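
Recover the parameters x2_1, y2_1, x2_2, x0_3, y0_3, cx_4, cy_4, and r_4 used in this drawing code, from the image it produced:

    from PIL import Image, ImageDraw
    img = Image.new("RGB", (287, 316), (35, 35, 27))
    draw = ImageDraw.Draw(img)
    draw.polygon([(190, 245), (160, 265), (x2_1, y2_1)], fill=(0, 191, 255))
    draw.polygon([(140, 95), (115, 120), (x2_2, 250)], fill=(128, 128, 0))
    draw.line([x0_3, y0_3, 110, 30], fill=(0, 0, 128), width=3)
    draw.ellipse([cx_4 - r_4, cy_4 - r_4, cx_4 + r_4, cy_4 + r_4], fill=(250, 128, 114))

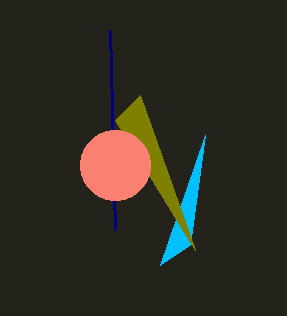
x2_1 = 205, y2_1 = 135, x2_2 = 195, x0_3 = 115, y0_3 = 230, cx_4 = 115, cy_4 = 165, r_4 = 35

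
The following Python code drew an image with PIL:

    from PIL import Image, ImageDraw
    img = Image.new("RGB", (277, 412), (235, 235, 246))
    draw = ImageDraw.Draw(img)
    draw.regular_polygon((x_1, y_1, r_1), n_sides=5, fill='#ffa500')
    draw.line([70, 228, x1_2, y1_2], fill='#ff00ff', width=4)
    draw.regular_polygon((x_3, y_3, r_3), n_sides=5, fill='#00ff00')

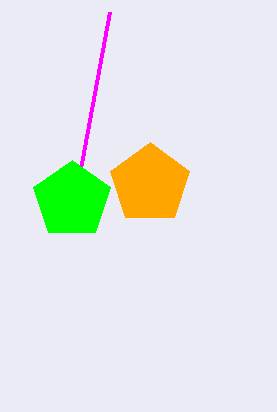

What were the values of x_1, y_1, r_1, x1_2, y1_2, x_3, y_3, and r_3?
x_1 = 150; y_1 = 184; r_1 = 42; x1_2 = 110; y1_2 = 12; x_3 = 72; y_3 = 200; r_3 = 40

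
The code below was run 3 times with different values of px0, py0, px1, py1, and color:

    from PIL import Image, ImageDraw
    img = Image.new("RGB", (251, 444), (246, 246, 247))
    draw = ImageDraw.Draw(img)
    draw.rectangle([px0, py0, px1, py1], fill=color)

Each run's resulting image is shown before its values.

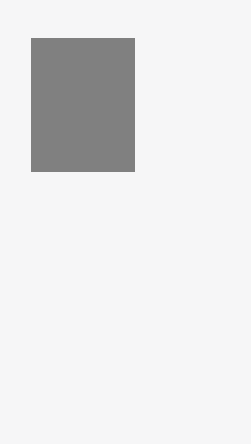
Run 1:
px0 = 31
py0 = 38
px1 = 134
py1 = 171
color = 'gray'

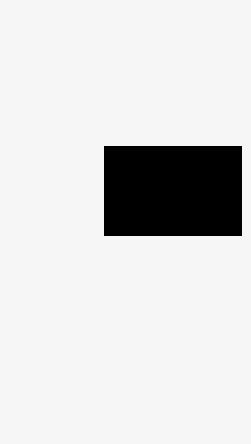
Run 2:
px0 = 104
py0 = 146
px1 = 241
py1 = 235
color = 'black'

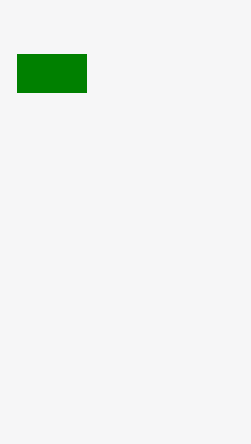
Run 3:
px0 = 17; py0 = 54; px1 = 86; py1 = 92; color = 'green'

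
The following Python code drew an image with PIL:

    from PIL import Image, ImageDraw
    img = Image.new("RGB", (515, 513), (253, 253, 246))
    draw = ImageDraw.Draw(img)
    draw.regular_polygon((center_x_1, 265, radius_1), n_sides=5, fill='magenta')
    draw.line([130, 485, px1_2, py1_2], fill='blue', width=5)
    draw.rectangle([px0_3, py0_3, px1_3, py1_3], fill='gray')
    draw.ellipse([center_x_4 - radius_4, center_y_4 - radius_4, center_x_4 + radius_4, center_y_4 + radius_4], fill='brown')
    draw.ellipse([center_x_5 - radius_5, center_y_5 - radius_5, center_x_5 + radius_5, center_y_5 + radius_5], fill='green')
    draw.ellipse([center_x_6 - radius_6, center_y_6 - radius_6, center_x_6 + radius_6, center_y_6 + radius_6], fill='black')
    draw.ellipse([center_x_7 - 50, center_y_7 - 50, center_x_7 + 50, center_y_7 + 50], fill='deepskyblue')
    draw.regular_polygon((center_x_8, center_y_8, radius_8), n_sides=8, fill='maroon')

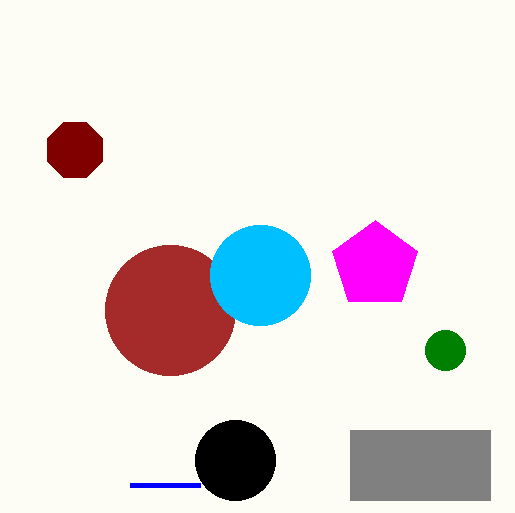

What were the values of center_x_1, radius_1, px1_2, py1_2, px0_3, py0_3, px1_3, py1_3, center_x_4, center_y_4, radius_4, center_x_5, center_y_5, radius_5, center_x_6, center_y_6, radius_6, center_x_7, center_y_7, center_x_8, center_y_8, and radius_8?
center_x_1 = 375
radius_1 = 45
px1_2 = 200
py1_2 = 485
px0_3 = 350
py0_3 = 430
px1_3 = 490
py1_3 = 500
center_x_4 = 170
center_y_4 = 310
radius_4 = 65
center_x_5 = 445
center_y_5 = 350
radius_5 = 20
center_x_6 = 235
center_y_6 = 460
radius_6 = 40
center_x_7 = 260
center_y_7 = 275
center_x_8 = 75
center_y_8 = 150
radius_8 = 30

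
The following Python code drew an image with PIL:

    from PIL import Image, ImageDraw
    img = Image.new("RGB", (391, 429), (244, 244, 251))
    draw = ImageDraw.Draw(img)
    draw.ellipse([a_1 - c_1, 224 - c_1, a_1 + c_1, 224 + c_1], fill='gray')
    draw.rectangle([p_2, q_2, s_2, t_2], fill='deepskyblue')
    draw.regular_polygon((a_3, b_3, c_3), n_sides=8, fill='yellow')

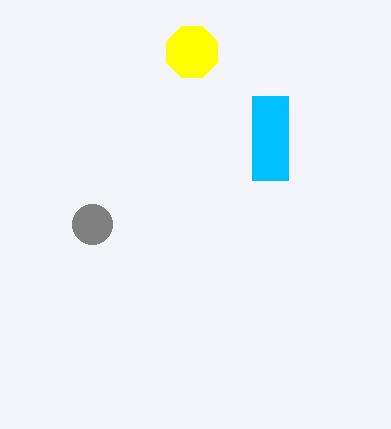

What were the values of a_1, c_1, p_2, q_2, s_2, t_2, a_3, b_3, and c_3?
a_1 = 92
c_1 = 20
p_2 = 252
q_2 = 96
s_2 = 288
t_2 = 180
a_3 = 192
b_3 = 52
c_3 = 28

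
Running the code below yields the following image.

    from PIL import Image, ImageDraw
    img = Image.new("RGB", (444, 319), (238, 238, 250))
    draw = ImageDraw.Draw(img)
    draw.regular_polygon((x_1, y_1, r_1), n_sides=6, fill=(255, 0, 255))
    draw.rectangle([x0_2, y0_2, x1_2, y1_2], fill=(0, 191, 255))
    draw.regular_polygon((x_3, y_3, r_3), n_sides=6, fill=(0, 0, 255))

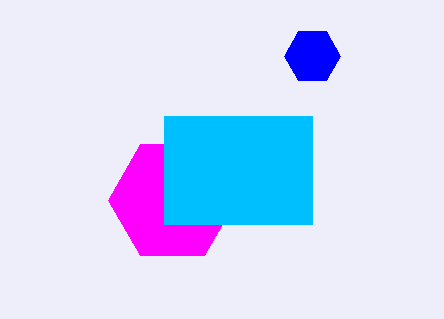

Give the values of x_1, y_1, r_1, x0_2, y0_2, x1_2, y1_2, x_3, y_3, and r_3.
x_1 = 172, y_1 = 200, r_1 = 64, x0_2 = 164, y0_2 = 116, x1_2 = 312, y1_2 = 224, x_3 = 312, y_3 = 56, r_3 = 28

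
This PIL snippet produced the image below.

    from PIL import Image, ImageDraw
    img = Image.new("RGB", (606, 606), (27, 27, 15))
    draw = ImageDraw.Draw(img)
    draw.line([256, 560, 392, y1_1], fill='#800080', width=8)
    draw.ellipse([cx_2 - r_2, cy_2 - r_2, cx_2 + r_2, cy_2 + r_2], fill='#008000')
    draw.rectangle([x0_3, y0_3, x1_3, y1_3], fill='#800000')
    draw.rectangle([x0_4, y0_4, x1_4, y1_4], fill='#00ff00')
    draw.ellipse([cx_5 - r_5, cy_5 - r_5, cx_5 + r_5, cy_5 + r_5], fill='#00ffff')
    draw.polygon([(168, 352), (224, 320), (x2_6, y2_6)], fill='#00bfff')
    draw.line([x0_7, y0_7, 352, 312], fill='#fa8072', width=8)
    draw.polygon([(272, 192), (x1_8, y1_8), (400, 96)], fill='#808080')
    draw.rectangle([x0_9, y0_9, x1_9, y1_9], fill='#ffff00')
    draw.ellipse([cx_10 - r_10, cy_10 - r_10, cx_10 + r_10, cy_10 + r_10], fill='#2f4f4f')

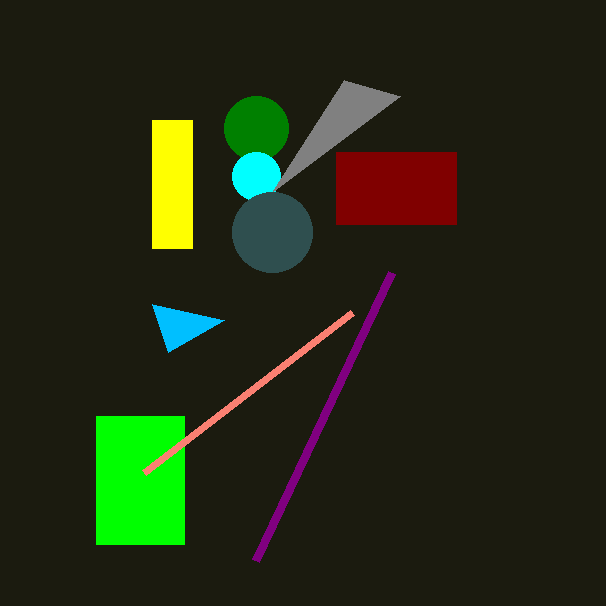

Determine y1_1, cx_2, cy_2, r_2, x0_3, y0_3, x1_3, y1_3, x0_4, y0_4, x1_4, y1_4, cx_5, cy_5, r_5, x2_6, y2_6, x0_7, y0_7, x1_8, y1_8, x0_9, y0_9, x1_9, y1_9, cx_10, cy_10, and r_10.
y1_1 = 272; cx_2 = 256; cy_2 = 128; r_2 = 32; x0_3 = 336; y0_3 = 152; x1_3 = 456; y1_3 = 224; x0_4 = 96; y0_4 = 416; x1_4 = 184; y1_4 = 544; cx_5 = 256; cy_5 = 176; r_5 = 24; x2_6 = 152; y2_6 = 304; x0_7 = 144; y0_7 = 472; x1_8 = 344; y1_8 = 80; x0_9 = 152; y0_9 = 120; x1_9 = 192; y1_9 = 248; cx_10 = 272; cy_10 = 232; r_10 = 40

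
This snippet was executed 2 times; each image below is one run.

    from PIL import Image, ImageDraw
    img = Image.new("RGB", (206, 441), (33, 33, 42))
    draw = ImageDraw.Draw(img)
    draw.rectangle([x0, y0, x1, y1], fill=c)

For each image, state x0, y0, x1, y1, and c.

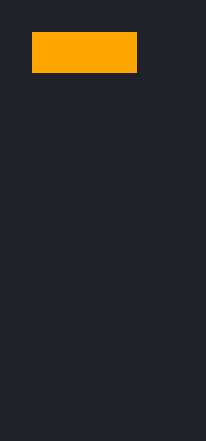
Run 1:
x0 = 32, y0 = 32, x1 = 136, y1 = 72, c = 'orange'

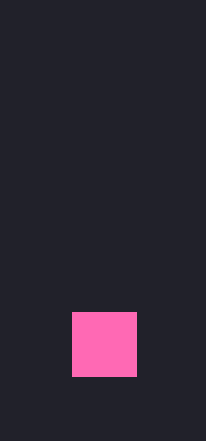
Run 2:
x0 = 72, y0 = 312, x1 = 136, y1 = 376, c = 'hotpink'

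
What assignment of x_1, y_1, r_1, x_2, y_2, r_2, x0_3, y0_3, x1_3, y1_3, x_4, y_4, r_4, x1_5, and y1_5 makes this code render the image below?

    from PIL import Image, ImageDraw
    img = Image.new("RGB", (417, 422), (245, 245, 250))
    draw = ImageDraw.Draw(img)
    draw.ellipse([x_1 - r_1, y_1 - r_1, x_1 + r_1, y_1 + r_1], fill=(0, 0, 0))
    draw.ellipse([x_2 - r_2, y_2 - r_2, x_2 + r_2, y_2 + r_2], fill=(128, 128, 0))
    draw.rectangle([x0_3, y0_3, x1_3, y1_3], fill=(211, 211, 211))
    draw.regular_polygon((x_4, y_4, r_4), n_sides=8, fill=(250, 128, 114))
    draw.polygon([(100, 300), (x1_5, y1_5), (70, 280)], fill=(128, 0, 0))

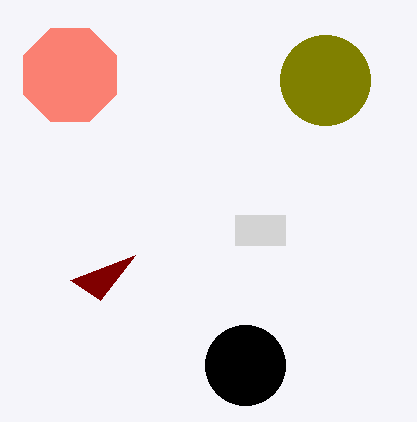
x_1 = 245; y_1 = 365; r_1 = 40; x_2 = 325; y_2 = 80; r_2 = 45; x0_3 = 235; y0_3 = 215; x1_3 = 285; y1_3 = 245; x_4 = 70; y_4 = 75; r_4 = 50; x1_5 = 135; y1_5 = 255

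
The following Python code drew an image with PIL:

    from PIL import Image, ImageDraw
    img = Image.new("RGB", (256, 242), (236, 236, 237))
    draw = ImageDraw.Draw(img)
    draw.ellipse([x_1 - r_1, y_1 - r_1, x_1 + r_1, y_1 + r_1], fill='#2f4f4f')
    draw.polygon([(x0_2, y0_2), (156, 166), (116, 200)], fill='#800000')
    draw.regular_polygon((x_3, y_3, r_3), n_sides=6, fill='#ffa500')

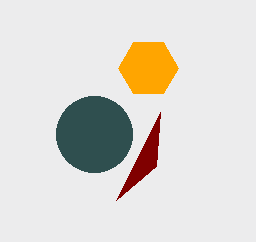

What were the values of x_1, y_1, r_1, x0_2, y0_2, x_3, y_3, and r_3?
x_1 = 94, y_1 = 134, r_1 = 38, x0_2 = 160, y0_2 = 112, x_3 = 148, y_3 = 68, r_3 = 30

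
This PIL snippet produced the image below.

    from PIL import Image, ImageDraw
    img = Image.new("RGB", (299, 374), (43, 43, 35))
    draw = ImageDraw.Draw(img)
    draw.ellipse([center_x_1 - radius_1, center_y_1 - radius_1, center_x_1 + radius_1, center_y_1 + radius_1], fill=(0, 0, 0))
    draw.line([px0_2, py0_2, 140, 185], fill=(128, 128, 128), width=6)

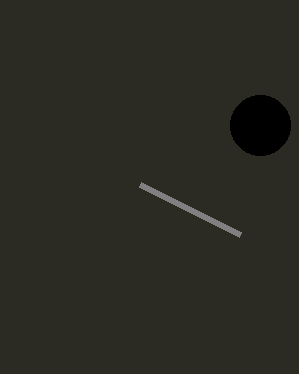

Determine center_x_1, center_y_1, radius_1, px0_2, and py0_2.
center_x_1 = 260, center_y_1 = 125, radius_1 = 30, px0_2 = 240, py0_2 = 235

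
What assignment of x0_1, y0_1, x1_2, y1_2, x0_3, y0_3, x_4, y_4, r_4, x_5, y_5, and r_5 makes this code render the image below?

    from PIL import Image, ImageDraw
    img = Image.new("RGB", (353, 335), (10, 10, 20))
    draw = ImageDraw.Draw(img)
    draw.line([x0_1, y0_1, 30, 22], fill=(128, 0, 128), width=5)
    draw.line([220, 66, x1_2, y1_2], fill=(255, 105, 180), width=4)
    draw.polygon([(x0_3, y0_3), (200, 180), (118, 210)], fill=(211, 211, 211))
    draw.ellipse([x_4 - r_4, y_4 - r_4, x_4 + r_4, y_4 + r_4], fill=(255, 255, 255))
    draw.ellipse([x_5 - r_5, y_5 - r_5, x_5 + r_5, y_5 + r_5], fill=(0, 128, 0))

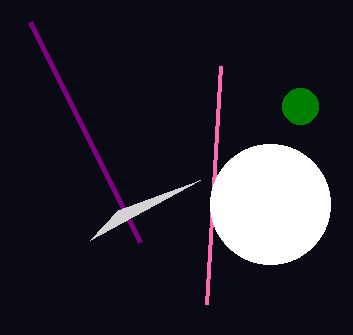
x0_1 = 140, y0_1 = 242, x1_2 = 206, y1_2 = 304, x0_3 = 90, y0_3 = 240, x_4 = 270, y_4 = 204, r_4 = 60, x_5 = 300, y_5 = 106, r_5 = 18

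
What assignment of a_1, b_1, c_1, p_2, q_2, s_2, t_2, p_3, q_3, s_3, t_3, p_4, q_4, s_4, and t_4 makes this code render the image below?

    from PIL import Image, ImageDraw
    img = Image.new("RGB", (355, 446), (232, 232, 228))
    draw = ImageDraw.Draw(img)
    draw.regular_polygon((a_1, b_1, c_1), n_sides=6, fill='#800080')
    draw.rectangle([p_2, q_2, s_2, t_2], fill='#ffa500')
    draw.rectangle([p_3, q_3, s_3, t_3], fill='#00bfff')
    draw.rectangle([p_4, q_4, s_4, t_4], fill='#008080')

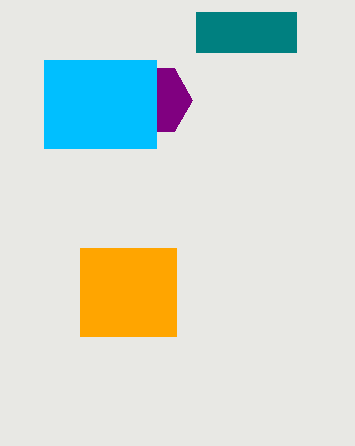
a_1 = 156, b_1 = 100, c_1 = 36, p_2 = 80, q_2 = 248, s_2 = 176, t_2 = 336, p_3 = 44, q_3 = 60, s_3 = 156, t_3 = 148, p_4 = 196, q_4 = 12, s_4 = 296, t_4 = 52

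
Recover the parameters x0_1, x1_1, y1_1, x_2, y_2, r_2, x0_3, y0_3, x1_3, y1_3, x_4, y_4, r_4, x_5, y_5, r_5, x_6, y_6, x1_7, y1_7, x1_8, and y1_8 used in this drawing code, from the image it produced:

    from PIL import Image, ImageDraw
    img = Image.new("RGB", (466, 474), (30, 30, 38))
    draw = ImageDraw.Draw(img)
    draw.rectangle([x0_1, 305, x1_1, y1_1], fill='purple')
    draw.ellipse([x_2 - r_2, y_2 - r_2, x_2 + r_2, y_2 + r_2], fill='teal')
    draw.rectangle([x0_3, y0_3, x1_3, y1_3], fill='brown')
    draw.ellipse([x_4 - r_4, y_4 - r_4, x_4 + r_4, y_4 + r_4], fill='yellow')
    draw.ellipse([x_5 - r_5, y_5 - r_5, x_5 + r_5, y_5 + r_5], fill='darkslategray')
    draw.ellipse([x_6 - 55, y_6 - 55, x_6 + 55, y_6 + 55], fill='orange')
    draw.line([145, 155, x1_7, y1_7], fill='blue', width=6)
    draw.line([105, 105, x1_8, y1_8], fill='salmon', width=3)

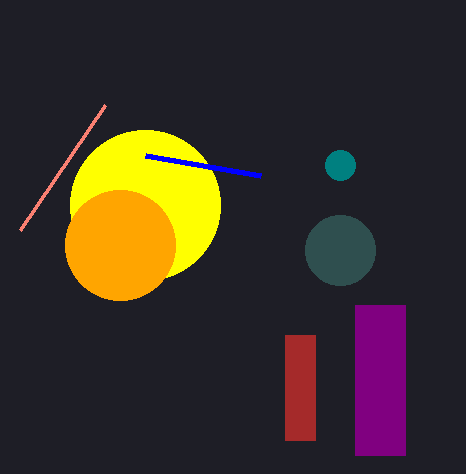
x0_1 = 355; x1_1 = 405; y1_1 = 455; x_2 = 340; y_2 = 165; r_2 = 15; x0_3 = 285; y0_3 = 335; x1_3 = 315; y1_3 = 440; x_4 = 145; y_4 = 205; r_4 = 75; x_5 = 340; y_5 = 250; r_5 = 35; x_6 = 120; y_6 = 245; x1_7 = 260; y1_7 = 175; x1_8 = 20; y1_8 = 230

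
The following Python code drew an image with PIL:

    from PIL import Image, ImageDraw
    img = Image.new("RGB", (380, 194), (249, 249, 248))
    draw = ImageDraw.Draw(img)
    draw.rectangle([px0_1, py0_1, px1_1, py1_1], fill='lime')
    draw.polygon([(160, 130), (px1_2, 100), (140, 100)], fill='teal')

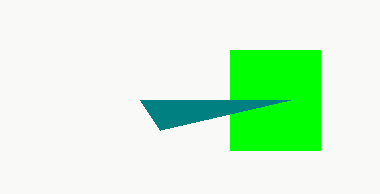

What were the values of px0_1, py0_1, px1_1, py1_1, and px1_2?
px0_1 = 230, py0_1 = 50, px1_1 = 320, py1_1 = 150, px1_2 = 290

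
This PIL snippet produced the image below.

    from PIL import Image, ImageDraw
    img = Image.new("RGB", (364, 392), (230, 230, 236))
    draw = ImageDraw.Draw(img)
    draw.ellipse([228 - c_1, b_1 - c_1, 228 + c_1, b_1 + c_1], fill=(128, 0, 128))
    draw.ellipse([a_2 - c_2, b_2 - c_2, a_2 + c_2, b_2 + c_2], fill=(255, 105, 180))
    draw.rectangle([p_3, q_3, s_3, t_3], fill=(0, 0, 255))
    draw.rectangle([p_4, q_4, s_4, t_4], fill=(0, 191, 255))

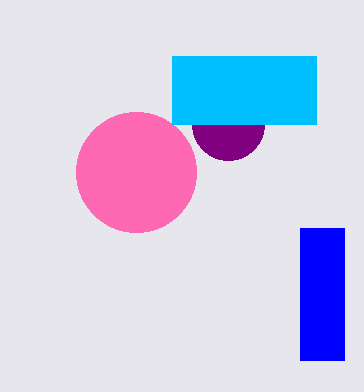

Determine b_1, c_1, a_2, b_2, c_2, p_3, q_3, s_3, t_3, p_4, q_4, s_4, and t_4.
b_1 = 124
c_1 = 36
a_2 = 136
b_2 = 172
c_2 = 60
p_3 = 300
q_3 = 228
s_3 = 344
t_3 = 360
p_4 = 172
q_4 = 56
s_4 = 316
t_4 = 124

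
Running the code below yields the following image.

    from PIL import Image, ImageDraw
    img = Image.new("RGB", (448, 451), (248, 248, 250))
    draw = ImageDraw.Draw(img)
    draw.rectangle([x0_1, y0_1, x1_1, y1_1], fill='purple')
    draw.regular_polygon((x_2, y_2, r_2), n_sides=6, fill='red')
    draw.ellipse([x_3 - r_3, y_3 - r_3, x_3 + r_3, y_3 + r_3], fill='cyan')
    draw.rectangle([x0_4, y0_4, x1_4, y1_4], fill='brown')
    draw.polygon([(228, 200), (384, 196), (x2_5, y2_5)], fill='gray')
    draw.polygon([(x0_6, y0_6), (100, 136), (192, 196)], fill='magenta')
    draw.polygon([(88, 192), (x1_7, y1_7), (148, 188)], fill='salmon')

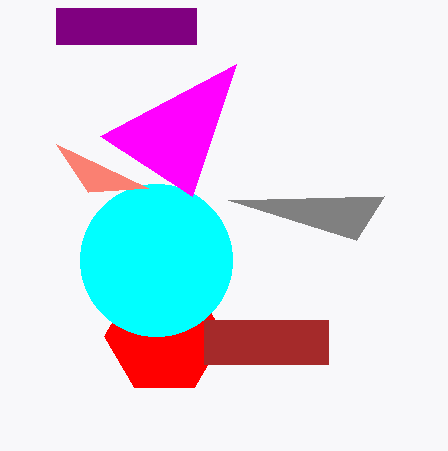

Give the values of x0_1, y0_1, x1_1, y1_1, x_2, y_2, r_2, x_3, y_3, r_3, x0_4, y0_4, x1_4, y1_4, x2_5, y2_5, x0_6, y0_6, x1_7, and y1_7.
x0_1 = 56
y0_1 = 8
x1_1 = 196
y1_1 = 44
x_2 = 164
y_2 = 336
r_2 = 60
x_3 = 156
y_3 = 260
r_3 = 76
x0_4 = 204
y0_4 = 320
x1_4 = 328
y1_4 = 364
x2_5 = 356
y2_5 = 240
x0_6 = 236
y0_6 = 64
x1_7 = 56
y1_7 = 144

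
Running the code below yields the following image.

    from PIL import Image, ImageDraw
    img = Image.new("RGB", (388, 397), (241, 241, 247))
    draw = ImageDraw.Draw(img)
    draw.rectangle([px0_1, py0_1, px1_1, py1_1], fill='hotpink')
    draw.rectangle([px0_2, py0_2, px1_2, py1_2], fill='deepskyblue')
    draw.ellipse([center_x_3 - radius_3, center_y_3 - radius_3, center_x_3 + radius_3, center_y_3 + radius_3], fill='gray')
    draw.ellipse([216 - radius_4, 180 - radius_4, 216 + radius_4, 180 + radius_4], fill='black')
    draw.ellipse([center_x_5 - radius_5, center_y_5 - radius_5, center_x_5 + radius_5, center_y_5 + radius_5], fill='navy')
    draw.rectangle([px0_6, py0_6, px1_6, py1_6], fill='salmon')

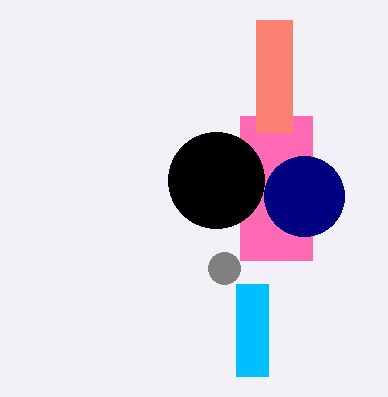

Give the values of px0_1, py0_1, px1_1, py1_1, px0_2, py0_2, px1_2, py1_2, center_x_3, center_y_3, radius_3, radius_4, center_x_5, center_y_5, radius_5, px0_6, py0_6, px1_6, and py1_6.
px0_1 = 240
py0_1 = 116
px1_1 = 312
py1_1 = 260
px0_2 = 236
py0_2 = 284
px1_2 = 268
py1_2 = 376
center_x_3 = 224
center_y_3 = 268
radius_3 = 16
radius_4 = 48
center_x_5 = 304
center_y_5 = 196
radius_5 = 40
px0_6 = 256
py0_6 = 20
px1_6 = 292
py1_6 = 132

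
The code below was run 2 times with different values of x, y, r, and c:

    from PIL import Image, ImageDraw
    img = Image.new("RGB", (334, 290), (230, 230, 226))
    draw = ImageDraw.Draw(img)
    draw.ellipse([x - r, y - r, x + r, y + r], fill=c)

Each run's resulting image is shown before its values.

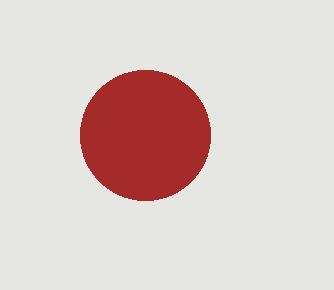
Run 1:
x = 145; y = 135; r = 65; c = 'brown'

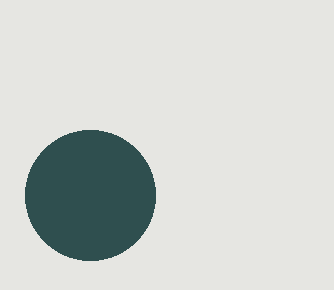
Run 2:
x = 90
y = 195
r = 65
c = 'darkslategray'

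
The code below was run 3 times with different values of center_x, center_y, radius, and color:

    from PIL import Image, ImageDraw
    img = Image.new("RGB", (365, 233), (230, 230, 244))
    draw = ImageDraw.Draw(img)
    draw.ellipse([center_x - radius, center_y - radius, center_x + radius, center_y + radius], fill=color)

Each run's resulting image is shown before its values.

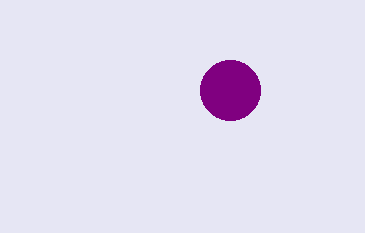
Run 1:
center_x = 230, center_y = 90, radius = 30, color = 'purple'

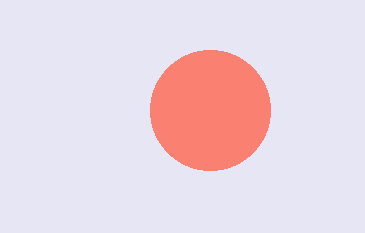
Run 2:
center_x = 210
center_y = 110
radius = 60
color = 'salmon'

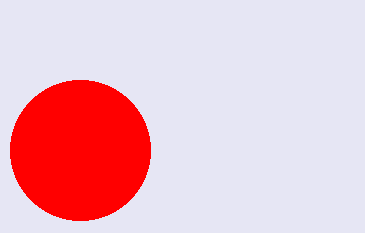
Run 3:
center_x = 80; center_y = 150; radius = 70; color = 'red'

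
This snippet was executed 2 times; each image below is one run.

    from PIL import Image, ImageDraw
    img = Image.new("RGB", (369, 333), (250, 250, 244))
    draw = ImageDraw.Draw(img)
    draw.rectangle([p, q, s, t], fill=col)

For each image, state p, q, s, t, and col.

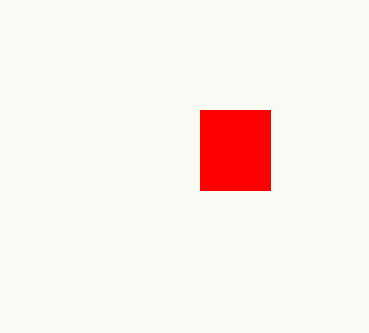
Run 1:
p = 200; q = 110; s = 270; t = 190; col = 'red'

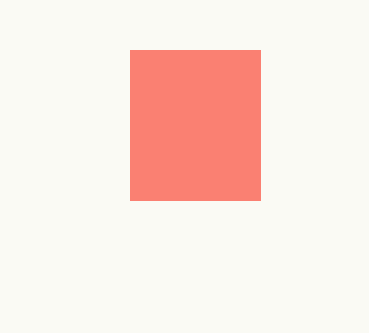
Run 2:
p = 130
q = 50
s = 260
t = 200
col = 'salmon'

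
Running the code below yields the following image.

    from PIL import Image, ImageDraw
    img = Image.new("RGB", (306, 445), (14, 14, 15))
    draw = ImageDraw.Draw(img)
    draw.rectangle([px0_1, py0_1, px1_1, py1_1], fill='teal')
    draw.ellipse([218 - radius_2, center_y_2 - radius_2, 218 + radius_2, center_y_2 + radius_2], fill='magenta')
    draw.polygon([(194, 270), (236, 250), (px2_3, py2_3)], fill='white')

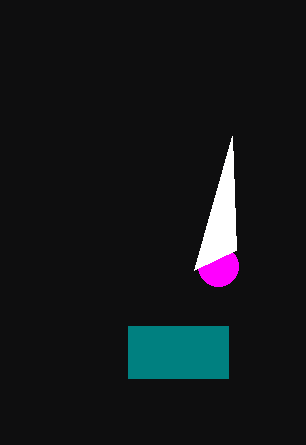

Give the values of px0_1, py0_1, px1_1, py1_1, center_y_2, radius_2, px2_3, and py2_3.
px0_1 = 128, py0_1 = 326, px1_1 = 228, py1_1 = 378, center_y_2 = 266, radius_2 = 20, px2_3 = 232, py2_3 = 136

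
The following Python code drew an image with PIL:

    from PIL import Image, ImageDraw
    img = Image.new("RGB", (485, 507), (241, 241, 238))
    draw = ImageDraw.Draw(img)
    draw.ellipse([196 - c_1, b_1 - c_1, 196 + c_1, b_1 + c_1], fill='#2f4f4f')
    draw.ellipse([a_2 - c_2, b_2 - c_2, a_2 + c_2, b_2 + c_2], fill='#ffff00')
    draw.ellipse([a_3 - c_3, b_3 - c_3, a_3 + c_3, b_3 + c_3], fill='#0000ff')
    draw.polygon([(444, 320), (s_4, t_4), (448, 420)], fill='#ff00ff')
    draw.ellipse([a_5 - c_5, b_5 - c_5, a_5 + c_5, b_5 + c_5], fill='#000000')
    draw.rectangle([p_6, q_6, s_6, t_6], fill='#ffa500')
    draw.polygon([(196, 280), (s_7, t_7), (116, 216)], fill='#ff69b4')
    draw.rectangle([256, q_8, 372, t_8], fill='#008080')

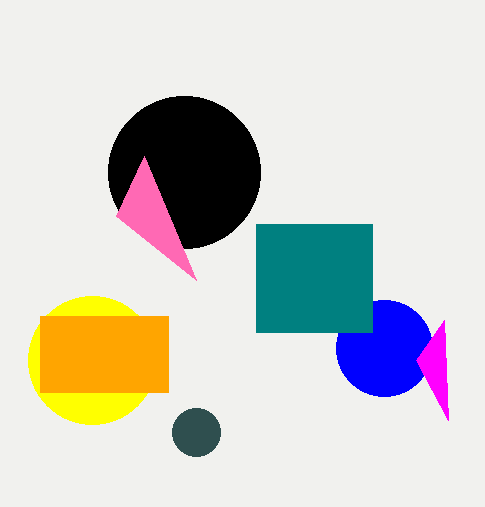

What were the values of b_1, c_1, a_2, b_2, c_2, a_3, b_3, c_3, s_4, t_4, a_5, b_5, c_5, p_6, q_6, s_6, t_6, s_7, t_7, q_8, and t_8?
b_1 = 432, c_1 = 24, a_2 = 92, b_2 = 360, c_2 = 64, a_3 = 384, b_3 = 348, c_3 = 48, s_4 = 416, t_4 = 360, a_5 = 184, b_5 = 172, c_5 = 76, p_6 = 40, q_6 = 316, s_6 = 168, t_6 = 392, s_7 = 144, t_7 = 156, q_8 = 224, t_8 = 332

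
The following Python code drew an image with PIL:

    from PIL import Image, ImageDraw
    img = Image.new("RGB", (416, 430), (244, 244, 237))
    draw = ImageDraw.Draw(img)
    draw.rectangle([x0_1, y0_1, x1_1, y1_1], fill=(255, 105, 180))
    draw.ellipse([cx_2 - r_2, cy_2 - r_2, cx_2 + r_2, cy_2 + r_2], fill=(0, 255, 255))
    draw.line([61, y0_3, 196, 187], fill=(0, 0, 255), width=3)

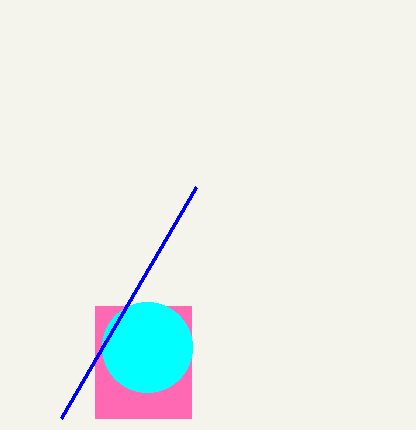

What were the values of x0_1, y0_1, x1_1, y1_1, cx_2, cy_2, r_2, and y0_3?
x0_1 = 95, y0_1 = 306, x1_1 = 191, y1_1 = 418, cx_2 = 147, cy_2 = 347, r_2 = 45, y0_3 = 418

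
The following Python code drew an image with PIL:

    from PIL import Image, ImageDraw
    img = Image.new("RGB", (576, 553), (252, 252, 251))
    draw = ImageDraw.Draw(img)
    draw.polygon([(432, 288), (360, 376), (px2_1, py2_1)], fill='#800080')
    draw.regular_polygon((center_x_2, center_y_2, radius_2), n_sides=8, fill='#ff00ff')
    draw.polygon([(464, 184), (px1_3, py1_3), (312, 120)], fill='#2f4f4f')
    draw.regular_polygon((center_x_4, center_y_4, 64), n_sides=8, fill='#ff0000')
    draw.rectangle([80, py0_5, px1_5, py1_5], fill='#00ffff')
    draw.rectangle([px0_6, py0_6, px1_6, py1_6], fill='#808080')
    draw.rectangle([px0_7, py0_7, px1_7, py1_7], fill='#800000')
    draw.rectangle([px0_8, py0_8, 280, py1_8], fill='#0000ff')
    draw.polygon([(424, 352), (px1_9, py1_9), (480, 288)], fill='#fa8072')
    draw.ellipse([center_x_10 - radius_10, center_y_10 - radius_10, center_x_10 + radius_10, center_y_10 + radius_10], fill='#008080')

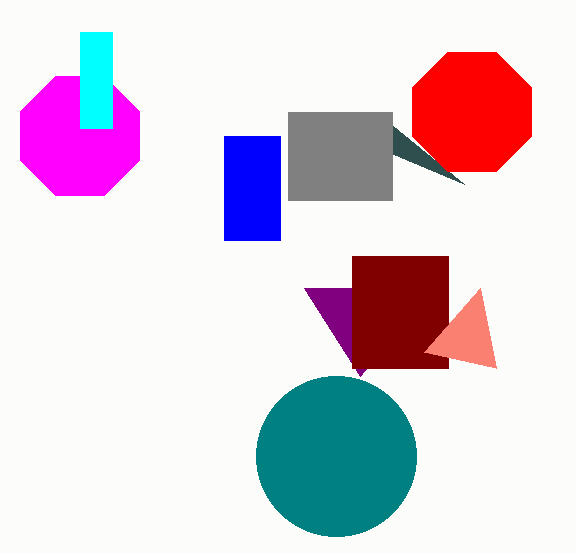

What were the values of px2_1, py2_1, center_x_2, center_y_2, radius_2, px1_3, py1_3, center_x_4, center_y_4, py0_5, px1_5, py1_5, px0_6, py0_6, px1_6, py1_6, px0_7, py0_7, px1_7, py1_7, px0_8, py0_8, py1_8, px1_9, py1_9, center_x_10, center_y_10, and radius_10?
px2_1 = 304; py2_1 = 288; center_x_2 = 80; center_y_2 = 136; radius_2 = 64; px1_3 = 376; py1_3 = 112; center_x_4 = 472; center_y_4 = 112; py0_5 = 32; px1_5 = 112; py1_5 = 128; px0_6 = 288; py0_6 = 112; px1_6 = 392; py1_6 = 200; px0_7 = 352; py0_7 = 256; px1_7 = 448; py1_7 = 368; px0_8 = 224; py0_8 = 136; py1_8 = 240; px1_9 = 496; py1_9 = 368; center_x_10 = 336; center_y_10 = 456; radius_10 = 80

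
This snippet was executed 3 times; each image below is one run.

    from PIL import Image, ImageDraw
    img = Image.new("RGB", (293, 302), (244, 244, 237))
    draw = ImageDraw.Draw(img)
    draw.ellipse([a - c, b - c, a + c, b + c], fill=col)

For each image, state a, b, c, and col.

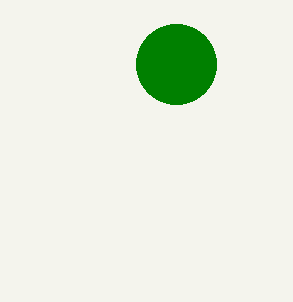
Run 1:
a = 176, b = 64, c = 40, col = 'green'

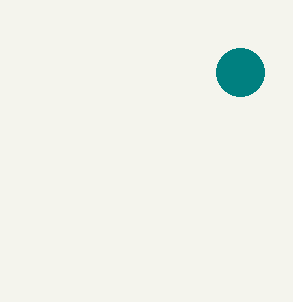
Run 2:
a = 240, b = 72, c = 24, col = 'teal'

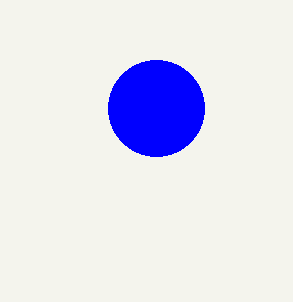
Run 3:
a = 156, b = 108, c = 48, col = 'blue'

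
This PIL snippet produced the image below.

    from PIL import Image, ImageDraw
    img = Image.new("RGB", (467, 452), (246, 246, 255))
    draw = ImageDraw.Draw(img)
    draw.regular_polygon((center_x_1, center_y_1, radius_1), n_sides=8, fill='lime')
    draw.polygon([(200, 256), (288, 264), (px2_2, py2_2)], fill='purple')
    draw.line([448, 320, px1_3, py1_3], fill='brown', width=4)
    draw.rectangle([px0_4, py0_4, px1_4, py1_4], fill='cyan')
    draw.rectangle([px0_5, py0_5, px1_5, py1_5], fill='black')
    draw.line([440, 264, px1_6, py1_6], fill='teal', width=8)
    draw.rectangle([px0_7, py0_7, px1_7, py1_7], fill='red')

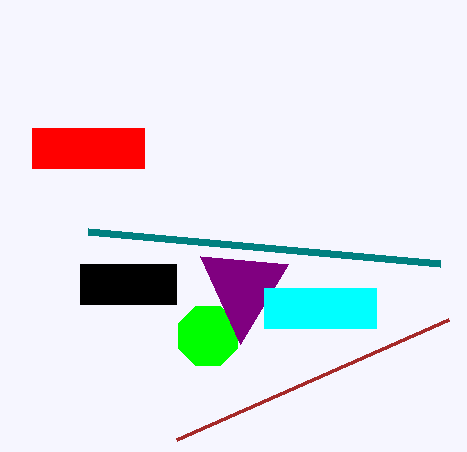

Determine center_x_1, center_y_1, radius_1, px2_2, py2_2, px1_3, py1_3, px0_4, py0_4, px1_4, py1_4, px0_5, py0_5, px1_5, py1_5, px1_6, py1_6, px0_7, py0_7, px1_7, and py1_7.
center_x_1 = 208, center_y_1 = 336, radius_1 = 32, px2_2 = 240, py2_2 = 344, px1_3 = 176, py1_3 = 440, px0_4 = 264, py0_4 = 288, px1_4 = 376, py1_4 = 328, px0_5 = 80, py0_5 = 264, px1_5 = 176, py1_5 = 304, px1_6 = 88, py1_6 = 232, px0_7 = 32, py0_7 = 128, px1_7 = 144, py1_7 = 168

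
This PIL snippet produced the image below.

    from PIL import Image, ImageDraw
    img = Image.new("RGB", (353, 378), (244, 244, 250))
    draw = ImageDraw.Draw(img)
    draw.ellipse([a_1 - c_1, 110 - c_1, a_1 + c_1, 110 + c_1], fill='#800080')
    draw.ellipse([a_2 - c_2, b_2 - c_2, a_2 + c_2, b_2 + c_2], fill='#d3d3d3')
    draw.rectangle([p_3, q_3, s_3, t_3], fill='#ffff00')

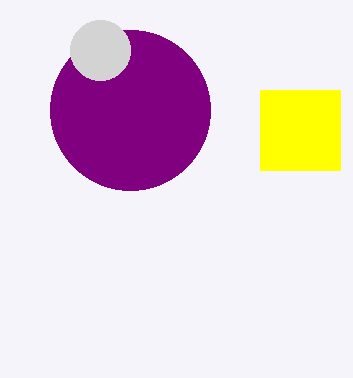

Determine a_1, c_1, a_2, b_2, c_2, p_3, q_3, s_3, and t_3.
a_1 = 130; c_1 = 80; a_2 = 100; b_2 = 50; c_2 = 30; p_3 = 260; q_3 = 90; s_3 = 340; t_3 = 170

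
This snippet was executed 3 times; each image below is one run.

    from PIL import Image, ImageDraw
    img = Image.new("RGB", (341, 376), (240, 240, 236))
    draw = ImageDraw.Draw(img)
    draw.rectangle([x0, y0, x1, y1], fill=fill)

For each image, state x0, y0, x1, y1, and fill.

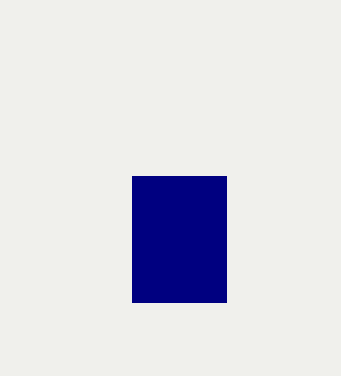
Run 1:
x0 = 132; y0 = 176; x1 = 226; y1 = 302; fill = 'navy'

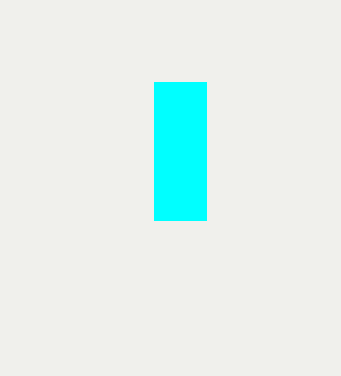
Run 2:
x0 = 154, y0 = 82, x1 = 206, y1 = 220, fill = 'cyan'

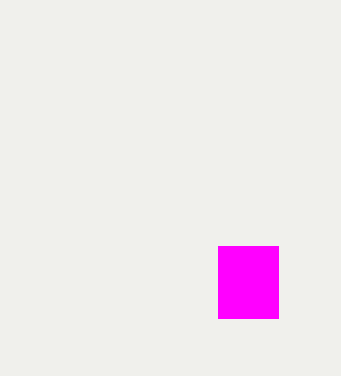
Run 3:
x0 = 218
y0 = 246
x1 = 278
y1 = 318
fill = 'magenta'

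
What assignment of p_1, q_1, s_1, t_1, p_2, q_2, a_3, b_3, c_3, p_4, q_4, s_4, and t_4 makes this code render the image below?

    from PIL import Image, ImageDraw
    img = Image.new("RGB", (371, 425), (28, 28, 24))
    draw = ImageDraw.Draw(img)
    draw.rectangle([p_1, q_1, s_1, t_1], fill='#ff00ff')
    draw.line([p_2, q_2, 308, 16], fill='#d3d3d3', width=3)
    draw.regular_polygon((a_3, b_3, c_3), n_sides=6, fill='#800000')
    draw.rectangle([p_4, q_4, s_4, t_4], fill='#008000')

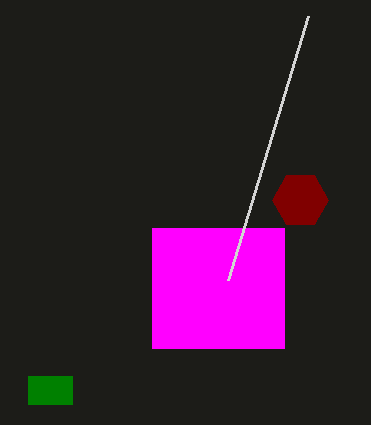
p_1 = 152
q_1 = 228
s_1 = 284
t_1 = 348
p_2 = 228
q_2 = 280
a_3 = 300
b_3 = 200
c_3 = 28
p_4 = 28
q_4 = 376
s_4 = 72
t_4 = 404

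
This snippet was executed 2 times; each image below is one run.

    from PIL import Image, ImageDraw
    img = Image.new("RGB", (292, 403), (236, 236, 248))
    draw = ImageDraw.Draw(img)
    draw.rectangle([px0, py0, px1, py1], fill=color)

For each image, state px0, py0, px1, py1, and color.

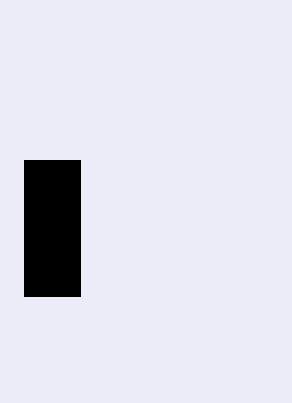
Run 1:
px0 = 24; py0 = 160; px1 = 80; py1 = 296; color = 'black'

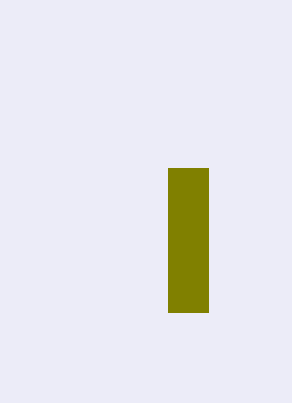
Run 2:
px0 = 168
py0 = 168
px1 = 208
py1 = 312
color = 'olive'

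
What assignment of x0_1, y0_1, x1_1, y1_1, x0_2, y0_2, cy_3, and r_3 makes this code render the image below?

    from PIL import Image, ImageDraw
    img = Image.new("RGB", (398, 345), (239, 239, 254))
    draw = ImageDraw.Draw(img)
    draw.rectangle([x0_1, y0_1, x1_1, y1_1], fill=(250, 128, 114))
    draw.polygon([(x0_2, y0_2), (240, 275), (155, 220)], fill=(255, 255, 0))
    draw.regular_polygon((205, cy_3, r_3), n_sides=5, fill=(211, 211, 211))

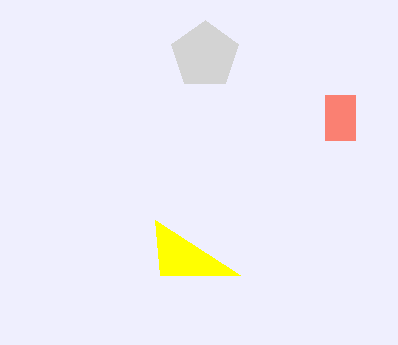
x0_1 = 325, y0_1 = 95, x1_1 = 355, y1_1 = 140, x0_2 = 160, y0_2 = 275, cy_3 = 55, r_3 = 35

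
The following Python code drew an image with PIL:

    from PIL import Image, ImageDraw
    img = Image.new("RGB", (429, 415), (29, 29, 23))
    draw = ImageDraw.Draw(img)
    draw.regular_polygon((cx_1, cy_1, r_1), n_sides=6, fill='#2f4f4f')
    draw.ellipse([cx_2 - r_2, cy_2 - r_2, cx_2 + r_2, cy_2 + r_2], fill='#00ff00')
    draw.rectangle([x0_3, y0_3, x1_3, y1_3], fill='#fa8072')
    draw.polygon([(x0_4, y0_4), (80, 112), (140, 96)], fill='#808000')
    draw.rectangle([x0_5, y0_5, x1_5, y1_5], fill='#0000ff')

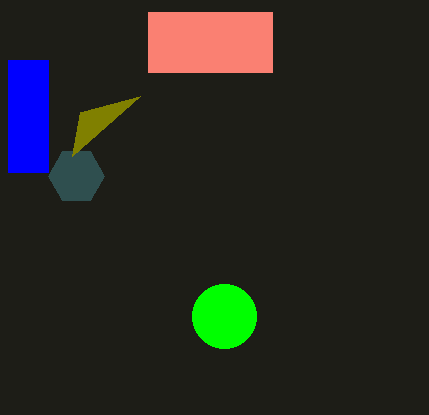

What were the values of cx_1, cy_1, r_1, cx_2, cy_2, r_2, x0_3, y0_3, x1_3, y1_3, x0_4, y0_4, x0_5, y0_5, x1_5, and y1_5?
cx_1 = 76
cy_1 = 176
r_1 = 28
cx_2 = 224
cy_2 = 316
r_2 = 32
x0_3 = 148
y0_3 = 12
x1_3 = 272
y1_3 = 72
x0_4 = 72
y0_4 = 156
x0_5 = 8
y0_5 = 60
x1_5 = 48
y1_5 = 172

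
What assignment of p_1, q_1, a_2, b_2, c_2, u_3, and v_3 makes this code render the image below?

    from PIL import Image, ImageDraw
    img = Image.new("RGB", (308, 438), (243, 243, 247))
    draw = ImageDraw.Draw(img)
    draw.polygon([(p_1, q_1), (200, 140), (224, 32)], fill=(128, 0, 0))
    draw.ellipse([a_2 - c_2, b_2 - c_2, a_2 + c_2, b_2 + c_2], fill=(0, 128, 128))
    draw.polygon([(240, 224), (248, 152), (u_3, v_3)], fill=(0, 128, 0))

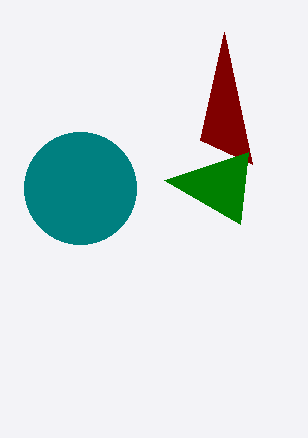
p_1 = 252; q_1 = 164; a_2 = 80; b_2 = 188; c_2 = 56; u_3 = 164; v_3 = 180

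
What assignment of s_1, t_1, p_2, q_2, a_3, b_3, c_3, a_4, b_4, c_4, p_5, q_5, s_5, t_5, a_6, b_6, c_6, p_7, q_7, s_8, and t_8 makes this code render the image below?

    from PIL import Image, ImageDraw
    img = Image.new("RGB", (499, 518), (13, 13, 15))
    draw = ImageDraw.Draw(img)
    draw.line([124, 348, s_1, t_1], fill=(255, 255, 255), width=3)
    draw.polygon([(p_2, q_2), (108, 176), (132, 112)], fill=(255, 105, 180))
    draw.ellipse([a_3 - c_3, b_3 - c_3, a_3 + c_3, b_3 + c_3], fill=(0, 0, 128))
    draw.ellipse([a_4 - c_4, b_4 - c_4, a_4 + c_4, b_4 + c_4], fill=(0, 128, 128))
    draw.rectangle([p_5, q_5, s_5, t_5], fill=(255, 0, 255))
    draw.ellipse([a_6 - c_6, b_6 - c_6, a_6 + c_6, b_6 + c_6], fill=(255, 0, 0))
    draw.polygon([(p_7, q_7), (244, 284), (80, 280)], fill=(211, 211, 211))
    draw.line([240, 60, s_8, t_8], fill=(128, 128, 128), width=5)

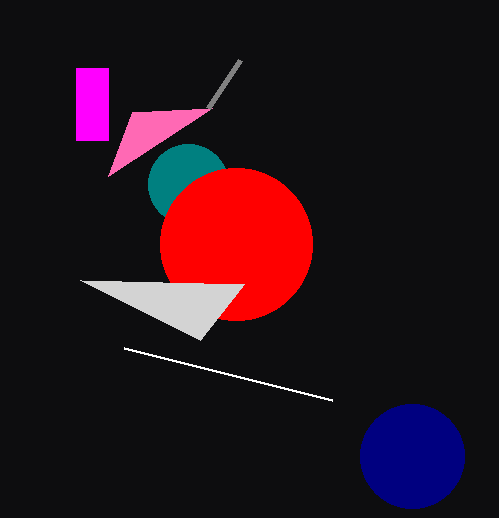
s_1 = 332, t_1 = 400, p_2 = 212, q_2 = 108, a_3 = 412, b_3 = 456, c_3 = 52, a_4 = 188, b_4 = 184, c_4 = 40, p_5 = 76, q_5 = 68, s_5 = 108, t_5 = 140, a_6 = 236, b_6 = 244, c_6 = 76, p_7 = 200, q_7 = 340, s_8 = 208, t_8 = 108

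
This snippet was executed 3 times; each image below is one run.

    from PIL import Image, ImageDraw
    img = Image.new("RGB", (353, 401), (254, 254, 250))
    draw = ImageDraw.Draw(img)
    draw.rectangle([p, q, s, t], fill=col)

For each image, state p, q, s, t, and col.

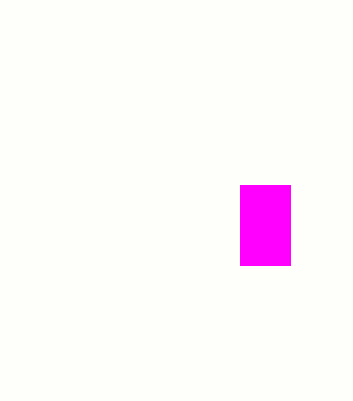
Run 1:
p = 240
q = 185
s = 290
t = 265
col = 'magenta'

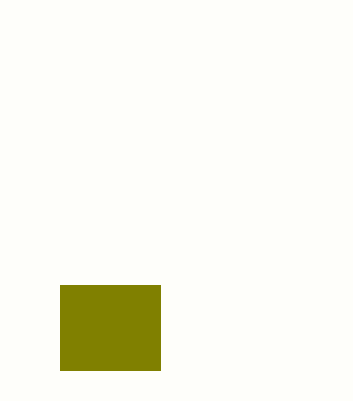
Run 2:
p = 60, q = 285, s = 160, t = 370, col = 'olive'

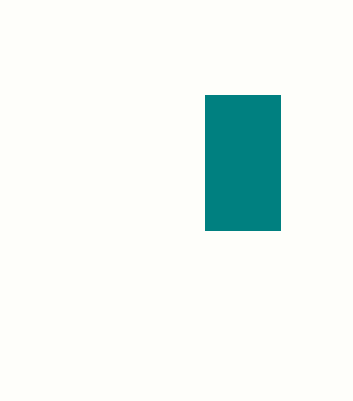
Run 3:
p = 205
q = 95
s = 280
t = 230
col = 'teal'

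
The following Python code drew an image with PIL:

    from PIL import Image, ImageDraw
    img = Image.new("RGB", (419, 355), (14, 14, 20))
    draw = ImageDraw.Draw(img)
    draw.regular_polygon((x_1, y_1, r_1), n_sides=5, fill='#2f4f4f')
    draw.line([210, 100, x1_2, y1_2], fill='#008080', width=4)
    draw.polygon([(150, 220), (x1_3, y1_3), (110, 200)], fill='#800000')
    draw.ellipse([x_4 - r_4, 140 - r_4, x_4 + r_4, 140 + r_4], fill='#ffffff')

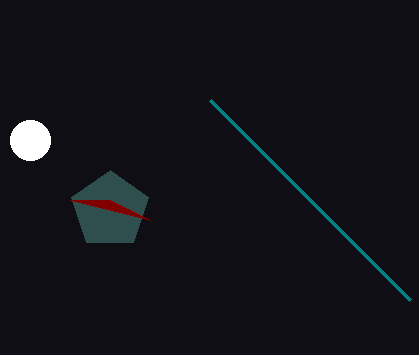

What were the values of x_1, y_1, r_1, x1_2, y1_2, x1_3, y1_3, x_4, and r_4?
x_1 = 110
y_1 = 210
r_1 = 40
x1_2 = 410
y1_2 = 300
x1_3 = 70
y1_3 = 200
x_4 = 30
r_4 = 20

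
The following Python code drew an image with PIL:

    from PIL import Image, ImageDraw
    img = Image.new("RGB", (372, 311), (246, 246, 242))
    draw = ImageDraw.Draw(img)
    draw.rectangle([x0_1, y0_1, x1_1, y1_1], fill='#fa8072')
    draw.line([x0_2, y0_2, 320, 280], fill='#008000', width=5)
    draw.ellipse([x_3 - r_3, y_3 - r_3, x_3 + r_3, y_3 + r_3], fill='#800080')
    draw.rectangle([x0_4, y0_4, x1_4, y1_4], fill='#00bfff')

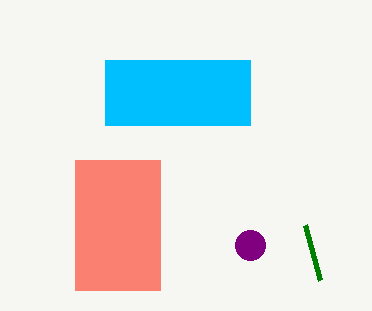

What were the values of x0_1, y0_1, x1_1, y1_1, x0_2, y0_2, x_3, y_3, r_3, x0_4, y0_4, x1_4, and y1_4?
x0_1 = 75; y0_1 = 160; x1_1 = 160; y1_1 = 290; x0_2 = 305; y0_2 = 225; x_3 = 250; y_3 = 245; r_3 = 15; x0_4 = 105; y0_4 = 60; x1_4 = 250; y1_4 = 125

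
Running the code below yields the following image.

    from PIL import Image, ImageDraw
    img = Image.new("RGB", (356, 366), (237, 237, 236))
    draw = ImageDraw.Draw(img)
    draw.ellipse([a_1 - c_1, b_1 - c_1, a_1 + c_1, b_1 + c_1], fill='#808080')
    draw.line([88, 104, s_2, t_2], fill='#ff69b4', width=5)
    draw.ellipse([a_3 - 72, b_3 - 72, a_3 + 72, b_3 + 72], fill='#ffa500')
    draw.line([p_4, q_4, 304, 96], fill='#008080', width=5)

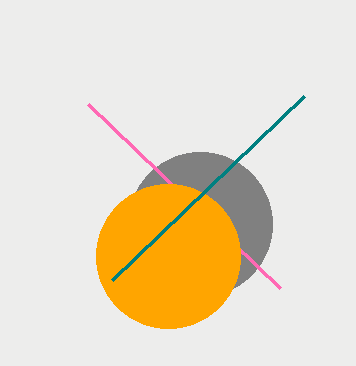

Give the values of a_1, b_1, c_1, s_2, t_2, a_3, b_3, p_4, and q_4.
a_1 = 200, b_1 = 224, c_1 = 72, s_2 = 280, t_2 = 288, a_3 = 168, b_3 = 256, p_4 = 112, q_4 = 280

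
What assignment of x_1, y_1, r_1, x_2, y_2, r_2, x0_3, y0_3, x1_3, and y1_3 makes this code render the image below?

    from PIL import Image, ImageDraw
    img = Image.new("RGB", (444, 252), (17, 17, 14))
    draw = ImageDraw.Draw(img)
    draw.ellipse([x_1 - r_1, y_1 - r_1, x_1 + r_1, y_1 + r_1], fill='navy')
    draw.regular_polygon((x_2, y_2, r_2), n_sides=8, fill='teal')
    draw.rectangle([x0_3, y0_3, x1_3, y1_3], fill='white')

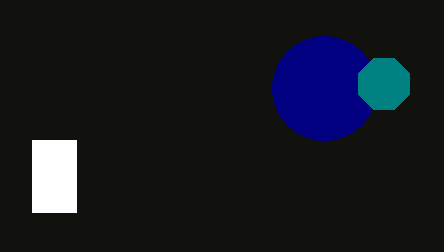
x_1 = 324, y_1 = 88, r_1 = 52, x_2 = 384, y_2 = 84, r_2 = 28, x0_3 = 32, y0_3 = 140, x1_3 = 76, y1_3 = 212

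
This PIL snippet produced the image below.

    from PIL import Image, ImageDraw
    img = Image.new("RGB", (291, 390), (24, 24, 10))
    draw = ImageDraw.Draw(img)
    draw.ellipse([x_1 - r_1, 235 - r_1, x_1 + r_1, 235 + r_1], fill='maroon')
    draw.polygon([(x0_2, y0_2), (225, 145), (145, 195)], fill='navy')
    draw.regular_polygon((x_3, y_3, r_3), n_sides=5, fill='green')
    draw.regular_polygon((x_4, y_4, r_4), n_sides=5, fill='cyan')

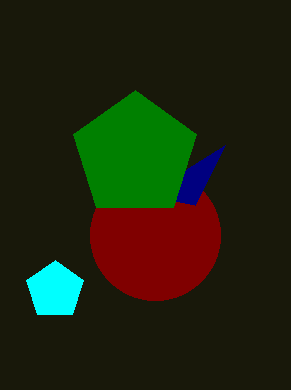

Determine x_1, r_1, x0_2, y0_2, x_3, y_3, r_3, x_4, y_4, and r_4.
x_1 = 155, r_1 = 65, x0_2 = 195, y0_2 = 205, x_3 = 135, y_3 = 155, r_3 = 65, x_4 = 55, y_4 = 290, r_4 = 30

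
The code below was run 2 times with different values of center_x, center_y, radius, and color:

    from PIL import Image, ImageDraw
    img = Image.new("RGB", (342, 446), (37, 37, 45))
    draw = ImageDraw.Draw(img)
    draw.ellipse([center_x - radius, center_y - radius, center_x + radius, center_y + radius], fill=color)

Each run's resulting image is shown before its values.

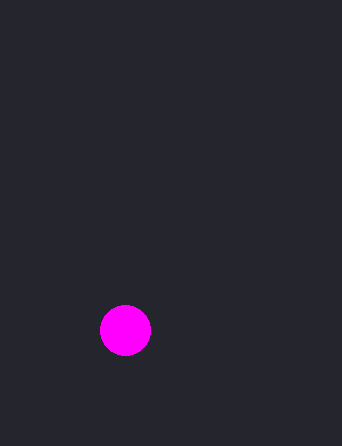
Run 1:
center_x = 125
center_y = 330
radius = 25
color = 'magenta'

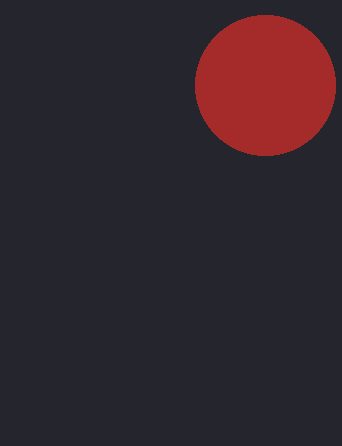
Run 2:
center_x = 265, center_y = 85, radius = 70, color = 'brown'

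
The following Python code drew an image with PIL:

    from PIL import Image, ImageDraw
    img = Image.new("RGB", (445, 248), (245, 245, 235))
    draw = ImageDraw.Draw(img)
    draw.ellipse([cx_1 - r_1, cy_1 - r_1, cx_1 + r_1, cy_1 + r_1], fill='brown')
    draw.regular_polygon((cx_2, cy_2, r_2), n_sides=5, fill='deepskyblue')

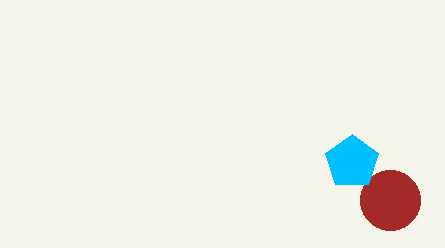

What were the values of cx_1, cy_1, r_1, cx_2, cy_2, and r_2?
cx_1 = 390
cy_1 = 200
r_1 = 30
cx_2 = 352
cy_2 = 162
r_2 = 28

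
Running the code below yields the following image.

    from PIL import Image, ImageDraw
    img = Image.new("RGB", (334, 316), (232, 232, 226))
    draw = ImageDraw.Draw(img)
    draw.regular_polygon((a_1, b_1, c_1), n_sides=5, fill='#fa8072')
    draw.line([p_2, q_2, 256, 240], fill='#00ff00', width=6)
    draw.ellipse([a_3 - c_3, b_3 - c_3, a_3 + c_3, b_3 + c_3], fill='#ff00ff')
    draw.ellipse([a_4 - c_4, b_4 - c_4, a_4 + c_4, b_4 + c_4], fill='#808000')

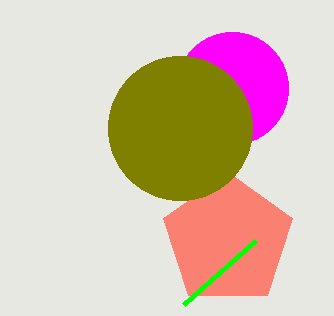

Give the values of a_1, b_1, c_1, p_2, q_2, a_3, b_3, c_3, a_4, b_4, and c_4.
a_1 = 228, b_1 = 240, c_1 = 68, p_2 = 184, q_2 = 304, a_3 = 232, b_3 = 88, c_3 = 56, a_4 = 180, b_4 = 128, c_4 = 72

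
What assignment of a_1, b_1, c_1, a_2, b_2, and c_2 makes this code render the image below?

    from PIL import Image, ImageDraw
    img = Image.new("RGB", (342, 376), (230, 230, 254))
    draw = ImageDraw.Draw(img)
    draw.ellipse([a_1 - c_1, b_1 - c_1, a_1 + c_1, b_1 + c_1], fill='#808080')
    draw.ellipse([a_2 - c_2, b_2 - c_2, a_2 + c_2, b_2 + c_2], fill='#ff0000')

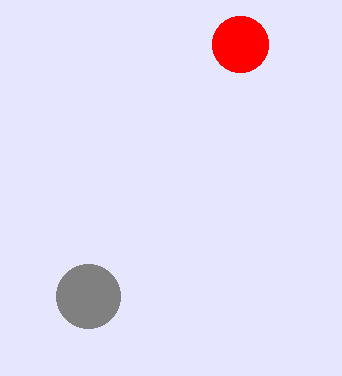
a_1 = 88
b_1 = 296
c_1 = 32
a_2 = 240
b_2 = 44
c_2 = 28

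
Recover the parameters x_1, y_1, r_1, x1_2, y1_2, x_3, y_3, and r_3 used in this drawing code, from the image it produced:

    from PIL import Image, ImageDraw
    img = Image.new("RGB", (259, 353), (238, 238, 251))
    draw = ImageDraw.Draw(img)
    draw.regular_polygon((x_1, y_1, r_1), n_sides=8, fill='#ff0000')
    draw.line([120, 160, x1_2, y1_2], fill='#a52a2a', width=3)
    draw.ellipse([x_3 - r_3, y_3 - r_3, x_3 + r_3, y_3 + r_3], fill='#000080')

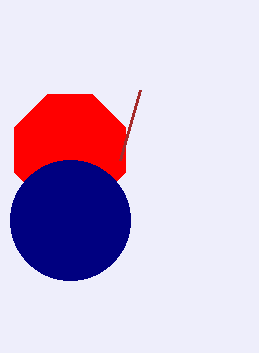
x_1 = 70; y_1 = 150; r_1 = 60; x1_2 = 140; y1_2 = 90; x_3 = 70; y_3 = 220; r_3 = 60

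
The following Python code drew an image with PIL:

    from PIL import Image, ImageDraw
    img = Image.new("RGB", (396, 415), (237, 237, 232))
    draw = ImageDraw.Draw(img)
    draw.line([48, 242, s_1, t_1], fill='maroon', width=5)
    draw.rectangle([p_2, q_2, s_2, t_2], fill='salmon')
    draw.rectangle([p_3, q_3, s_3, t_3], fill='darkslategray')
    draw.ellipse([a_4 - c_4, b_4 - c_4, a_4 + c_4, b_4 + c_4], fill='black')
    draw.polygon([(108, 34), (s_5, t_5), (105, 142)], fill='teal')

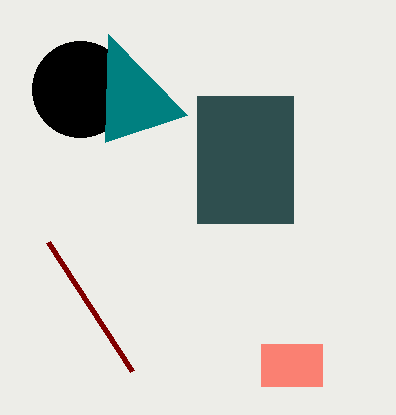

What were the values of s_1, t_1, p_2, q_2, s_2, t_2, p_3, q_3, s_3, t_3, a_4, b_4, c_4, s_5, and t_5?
s_1 = 132, t_1 = 371, p_2 = 261, q_2 = 344, s_2 = 322, t_2 = 386, p_3 = 197, q_3 = 96, s_3 = 293, t_3 = 223, a_4 = 80, b_4 = 89, c_4 = 48, s_5 = 187, t_5 = 115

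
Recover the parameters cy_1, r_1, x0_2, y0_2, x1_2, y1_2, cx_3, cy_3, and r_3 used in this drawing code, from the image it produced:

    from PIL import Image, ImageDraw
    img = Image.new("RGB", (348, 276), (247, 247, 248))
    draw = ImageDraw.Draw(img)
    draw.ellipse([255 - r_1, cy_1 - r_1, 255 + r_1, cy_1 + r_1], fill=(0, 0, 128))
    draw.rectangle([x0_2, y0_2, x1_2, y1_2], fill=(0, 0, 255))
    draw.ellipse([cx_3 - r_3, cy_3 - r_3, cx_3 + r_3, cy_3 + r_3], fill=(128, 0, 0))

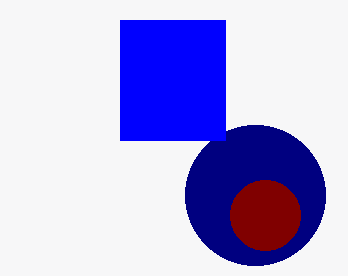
cy_1 = 195, r_1 = 70, x0_2 = 120, y0_2 = 20, x1_2 = 225, y1_2 = 140, cx_3 = 265, cy_3 = 215, r_3 = 35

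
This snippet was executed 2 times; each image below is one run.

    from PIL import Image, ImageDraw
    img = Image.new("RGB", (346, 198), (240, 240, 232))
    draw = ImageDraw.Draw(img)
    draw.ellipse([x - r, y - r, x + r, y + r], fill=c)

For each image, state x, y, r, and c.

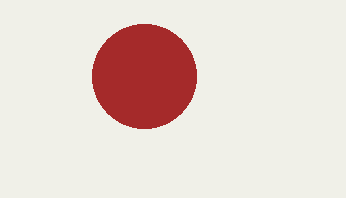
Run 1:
x = 144
y = 76
r = 52
c = 'brown'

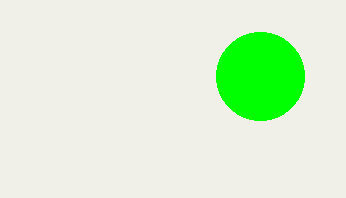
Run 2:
x = 260; y = 76; r = 44; c = 'lime'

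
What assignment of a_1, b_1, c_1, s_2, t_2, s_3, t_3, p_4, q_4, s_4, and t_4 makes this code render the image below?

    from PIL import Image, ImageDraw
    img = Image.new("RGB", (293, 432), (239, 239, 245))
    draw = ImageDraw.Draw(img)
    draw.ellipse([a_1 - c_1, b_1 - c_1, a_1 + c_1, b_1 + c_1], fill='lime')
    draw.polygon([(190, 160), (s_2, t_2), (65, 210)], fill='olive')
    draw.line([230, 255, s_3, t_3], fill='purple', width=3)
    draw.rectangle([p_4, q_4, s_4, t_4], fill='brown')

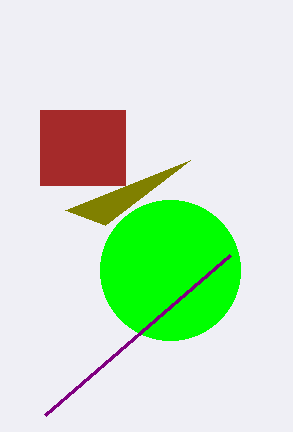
a_1 = 170; b_1 = 270; c_1 = 70; s_2 = 105; t_2 = 225; s_3 = 45; t_3 = 415; p_4 = 40; q_4 = 110; s_4 = 125; t_4 = 185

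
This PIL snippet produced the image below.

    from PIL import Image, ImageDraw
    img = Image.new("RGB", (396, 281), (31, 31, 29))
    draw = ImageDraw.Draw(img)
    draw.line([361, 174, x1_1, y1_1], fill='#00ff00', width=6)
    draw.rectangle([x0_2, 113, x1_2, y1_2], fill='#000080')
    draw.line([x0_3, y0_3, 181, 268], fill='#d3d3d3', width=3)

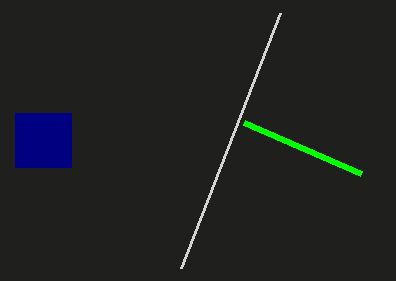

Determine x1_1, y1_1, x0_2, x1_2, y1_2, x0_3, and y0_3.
x1_1 = 244; y1_1 = 123; x0_2 = 15; x1_2 = 71; y1_2 = 167; x0_3 = 280; y0_3 = 13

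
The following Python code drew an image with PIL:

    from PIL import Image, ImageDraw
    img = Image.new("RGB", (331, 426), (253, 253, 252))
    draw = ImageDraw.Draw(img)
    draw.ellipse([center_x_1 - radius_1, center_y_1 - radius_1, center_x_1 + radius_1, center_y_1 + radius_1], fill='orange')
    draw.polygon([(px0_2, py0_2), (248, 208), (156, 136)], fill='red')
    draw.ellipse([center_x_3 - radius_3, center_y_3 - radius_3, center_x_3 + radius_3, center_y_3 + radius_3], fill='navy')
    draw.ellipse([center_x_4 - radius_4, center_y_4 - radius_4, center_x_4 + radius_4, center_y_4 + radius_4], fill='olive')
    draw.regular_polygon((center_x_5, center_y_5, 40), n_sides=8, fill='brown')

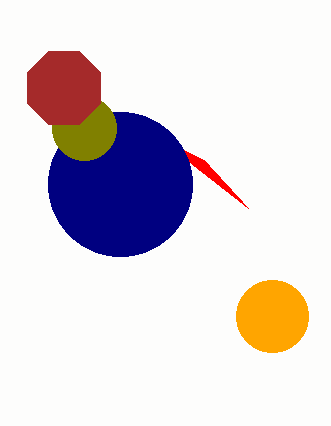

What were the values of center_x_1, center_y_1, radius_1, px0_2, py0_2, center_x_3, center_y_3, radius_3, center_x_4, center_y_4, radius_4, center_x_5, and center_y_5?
center_x_1 = 272, center_y_1 = 316, radius_1 = 36, px0_2 = 204, py0_2 = 160, center_x_3 = 120, center_y_3 = 184, radius_3 = 72, center_x_4 = 84, center_y_4 = 128, radius_4 = 32, center_x_5 = 64, center_y_5 = 88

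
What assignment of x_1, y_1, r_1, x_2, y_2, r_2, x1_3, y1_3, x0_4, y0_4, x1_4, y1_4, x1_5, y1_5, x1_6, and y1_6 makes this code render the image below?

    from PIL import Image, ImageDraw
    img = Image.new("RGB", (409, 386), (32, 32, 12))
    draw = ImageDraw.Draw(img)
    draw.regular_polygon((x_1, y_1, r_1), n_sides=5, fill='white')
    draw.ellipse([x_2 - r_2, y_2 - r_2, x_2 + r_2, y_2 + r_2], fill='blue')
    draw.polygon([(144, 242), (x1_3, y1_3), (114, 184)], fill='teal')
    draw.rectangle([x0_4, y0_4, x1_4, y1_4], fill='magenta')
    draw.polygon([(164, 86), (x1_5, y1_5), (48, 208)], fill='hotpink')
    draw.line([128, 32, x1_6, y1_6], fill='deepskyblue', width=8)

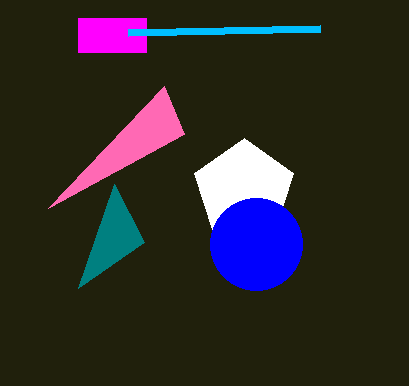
x_1 = 244
y_1 = 190
r_1 = 52
x_2 = 256
y_2 = 244
r_2 = 46
x1_3 = 78
y1_3 = 288
x0_4 = 78
y0_4 = 18
x1_4 = 146
y1_4 = 52
x1_5 = 184
y1_5 = 134
x1_6 = 320
y1_6 = 28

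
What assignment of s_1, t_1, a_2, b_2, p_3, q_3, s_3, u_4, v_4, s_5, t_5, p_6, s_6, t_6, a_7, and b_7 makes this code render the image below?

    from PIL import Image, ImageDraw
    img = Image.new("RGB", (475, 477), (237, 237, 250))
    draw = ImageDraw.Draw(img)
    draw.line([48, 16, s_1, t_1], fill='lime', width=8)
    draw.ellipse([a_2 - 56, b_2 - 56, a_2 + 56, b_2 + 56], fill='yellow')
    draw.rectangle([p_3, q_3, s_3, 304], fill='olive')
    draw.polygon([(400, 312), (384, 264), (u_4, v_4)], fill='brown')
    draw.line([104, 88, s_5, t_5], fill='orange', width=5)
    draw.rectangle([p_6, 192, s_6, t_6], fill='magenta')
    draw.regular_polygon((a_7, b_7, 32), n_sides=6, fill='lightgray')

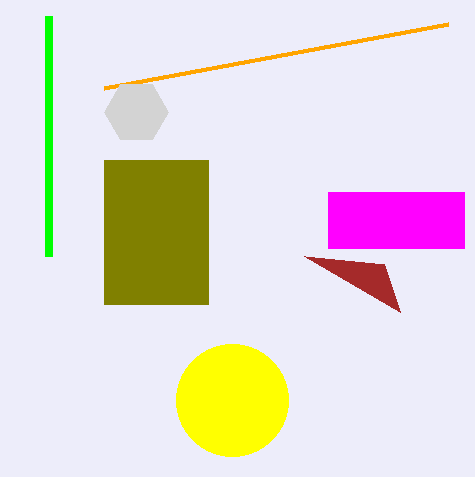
s_1 = 48; t_1 = 256; a_2 = 232; b_2 = 400; p_3 = 104; q_3 = 160; s_3 = 208; u_4 = 304; v_4 = 256; s_5 = 448; t_5 = 24; p_6 = 328; s_6 = 464; t_6 = 248; a_7 = 136; b_7 = 112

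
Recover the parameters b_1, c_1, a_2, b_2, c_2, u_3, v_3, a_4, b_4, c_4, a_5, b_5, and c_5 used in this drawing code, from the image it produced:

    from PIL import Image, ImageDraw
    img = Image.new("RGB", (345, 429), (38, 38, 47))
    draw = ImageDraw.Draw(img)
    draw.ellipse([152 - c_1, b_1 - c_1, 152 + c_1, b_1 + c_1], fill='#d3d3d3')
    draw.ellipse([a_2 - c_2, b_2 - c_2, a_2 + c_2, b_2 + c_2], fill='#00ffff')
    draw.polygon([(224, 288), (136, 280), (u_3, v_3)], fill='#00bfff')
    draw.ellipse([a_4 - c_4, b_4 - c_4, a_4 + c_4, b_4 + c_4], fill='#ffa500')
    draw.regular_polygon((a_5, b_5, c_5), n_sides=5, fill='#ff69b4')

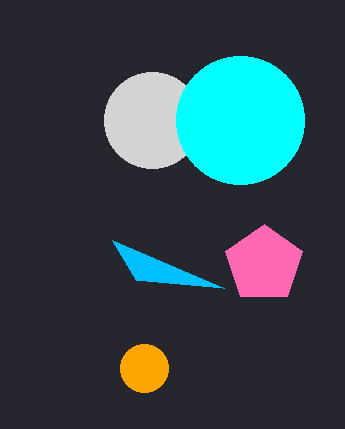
b_1 = 120; c_1 = 48; a_2 = 240; b_2 = 120; c_2 = 64; u_3 = 112; v_3 = 240; a_4 = 144; b_4 = 368; c_4 = 24; a_5 = 264; b_5 = 264; c_5 = 40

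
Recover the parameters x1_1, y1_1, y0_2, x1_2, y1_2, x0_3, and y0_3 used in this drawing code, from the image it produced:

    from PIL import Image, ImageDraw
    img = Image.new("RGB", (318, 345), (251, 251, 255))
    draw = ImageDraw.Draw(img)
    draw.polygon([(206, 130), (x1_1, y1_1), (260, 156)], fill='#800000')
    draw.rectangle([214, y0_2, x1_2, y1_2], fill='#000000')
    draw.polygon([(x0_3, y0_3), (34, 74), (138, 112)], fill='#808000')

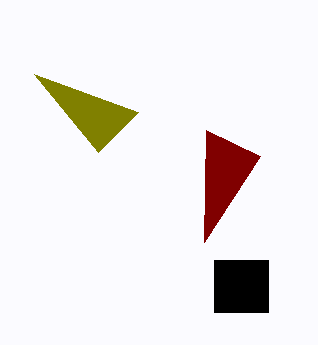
x1_1 = 204
y1_1 = 242
y0_2 = 260
x1_2 = 268
y1_2 = 312
x0_3 = 98
y0_3 = 152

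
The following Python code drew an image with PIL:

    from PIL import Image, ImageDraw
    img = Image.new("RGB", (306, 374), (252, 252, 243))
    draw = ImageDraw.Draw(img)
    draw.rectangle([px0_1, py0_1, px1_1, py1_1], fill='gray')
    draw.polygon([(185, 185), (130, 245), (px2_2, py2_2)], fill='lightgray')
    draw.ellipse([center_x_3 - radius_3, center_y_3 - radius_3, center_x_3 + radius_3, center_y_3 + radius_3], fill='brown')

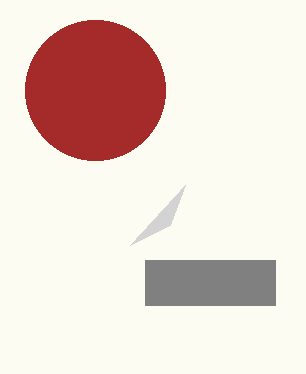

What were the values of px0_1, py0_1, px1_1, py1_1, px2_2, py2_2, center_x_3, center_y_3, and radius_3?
px0_1 = 145; py0_1 = 260; px1_1 = 275; py1_1 = 305; px2_2 = 170; py2_2 = 225; center_x_3 = 95; center_y_3 = 90; radius_3 = 70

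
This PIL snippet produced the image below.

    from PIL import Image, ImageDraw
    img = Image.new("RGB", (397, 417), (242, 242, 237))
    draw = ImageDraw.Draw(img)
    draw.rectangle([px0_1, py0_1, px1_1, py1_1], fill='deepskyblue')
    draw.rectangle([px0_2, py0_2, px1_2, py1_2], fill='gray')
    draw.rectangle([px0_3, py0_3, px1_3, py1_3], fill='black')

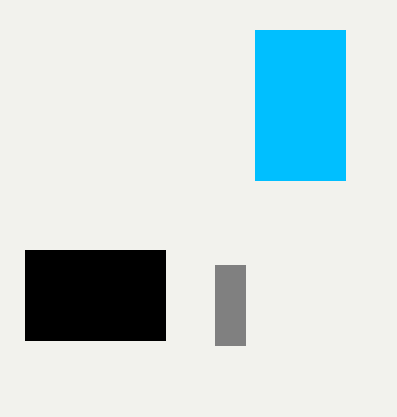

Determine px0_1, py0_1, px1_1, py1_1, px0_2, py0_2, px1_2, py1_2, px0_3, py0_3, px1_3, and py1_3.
px0_1 = 255, py0_1 = 30, px1_1 = 345, py1_1 = 180, px0_2 = 215, py0_2 = 265, px1_2 = 245, py1_2 = 345, px0_3 = 25, py0_3 = 250, px1_3 = 165, py1_3 = 340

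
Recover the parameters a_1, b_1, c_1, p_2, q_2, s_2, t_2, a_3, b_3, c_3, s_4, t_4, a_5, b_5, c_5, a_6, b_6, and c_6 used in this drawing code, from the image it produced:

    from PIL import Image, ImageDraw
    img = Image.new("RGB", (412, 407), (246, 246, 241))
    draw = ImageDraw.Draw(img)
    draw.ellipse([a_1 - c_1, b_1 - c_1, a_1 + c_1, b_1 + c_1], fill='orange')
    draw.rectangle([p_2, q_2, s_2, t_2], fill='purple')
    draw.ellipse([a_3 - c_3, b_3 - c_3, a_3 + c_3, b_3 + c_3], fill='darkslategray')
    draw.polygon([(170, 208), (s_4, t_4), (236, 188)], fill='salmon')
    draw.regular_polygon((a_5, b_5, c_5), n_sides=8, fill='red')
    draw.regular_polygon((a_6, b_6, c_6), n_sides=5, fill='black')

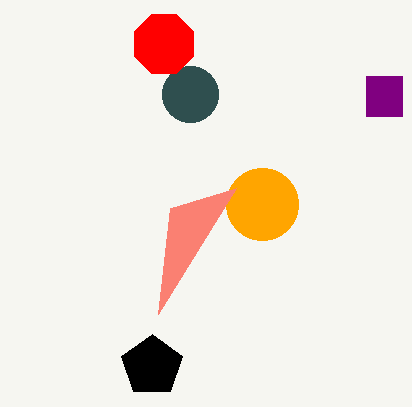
a_1 = 262, b_1 = 204, c_1 = 36, p_2 = 366, q_2 = 76, s_2 = 402, t_2 = 116, a_3 = 190, b_3 = 94, c_3 = 28, s_4 = 158, t_4 = 314, a_5 = 164, b_5 = 44, c_5 = 32, a_6 = 152, b_6 = 366, c_6 = 32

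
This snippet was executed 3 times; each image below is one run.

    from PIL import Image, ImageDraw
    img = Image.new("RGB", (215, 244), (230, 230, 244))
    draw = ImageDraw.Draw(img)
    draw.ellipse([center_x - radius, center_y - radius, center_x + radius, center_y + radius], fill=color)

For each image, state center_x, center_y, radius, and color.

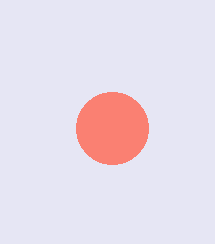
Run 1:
center_x = 112; center_y = 128; radius = 36; color = 'salmon'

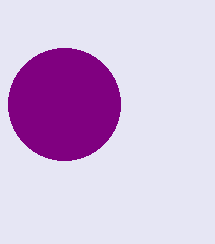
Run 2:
center_x = 64
center_y = 104
radius = 56
color = 'purple'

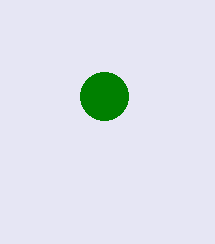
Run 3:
center_x = 104; center_y = 96; radius = 24; color = 'green'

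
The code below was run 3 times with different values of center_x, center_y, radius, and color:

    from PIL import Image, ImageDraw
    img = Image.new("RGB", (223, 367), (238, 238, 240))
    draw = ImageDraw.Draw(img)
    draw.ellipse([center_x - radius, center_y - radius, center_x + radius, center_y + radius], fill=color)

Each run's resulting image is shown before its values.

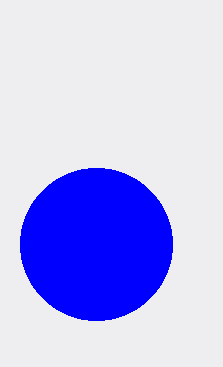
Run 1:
center_x = 96, center_y = 244, radius = 76, color = 'blue'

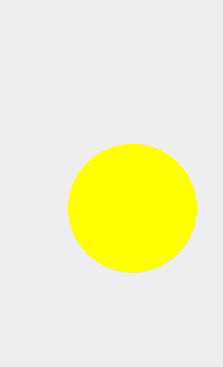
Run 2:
center_x = 132, center_y = 208, radius = 64, color = 'yellow'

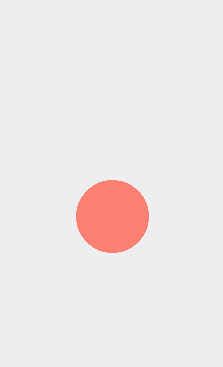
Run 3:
center_x = 112
center_y = 216
radius = 36
color = 'salmon'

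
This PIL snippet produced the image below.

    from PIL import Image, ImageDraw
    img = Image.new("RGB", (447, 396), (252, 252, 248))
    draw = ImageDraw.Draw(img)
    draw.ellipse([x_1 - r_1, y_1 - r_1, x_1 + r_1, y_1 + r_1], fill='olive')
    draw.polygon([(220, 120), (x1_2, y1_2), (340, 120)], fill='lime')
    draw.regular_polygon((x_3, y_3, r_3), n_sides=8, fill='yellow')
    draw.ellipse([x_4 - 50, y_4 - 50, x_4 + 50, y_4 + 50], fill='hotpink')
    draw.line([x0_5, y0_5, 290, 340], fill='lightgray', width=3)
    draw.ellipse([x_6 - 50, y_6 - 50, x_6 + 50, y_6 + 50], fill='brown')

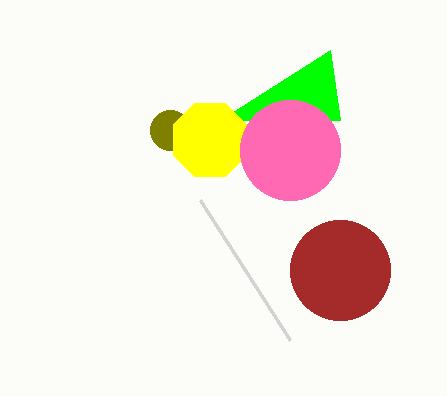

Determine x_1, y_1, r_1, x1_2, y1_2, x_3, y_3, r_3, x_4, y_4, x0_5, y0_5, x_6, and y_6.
x_1 = 170, y_1 = 130, r_1 = 20, x1_2 = 330, y1_2 = 50, x_3 = 210, y_3 = 140, r_3 = 40, x_4 = 290, y_4 = 150, x0_5 = 200, y0_5 = 200, x_6 = 340, y_6 = 270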